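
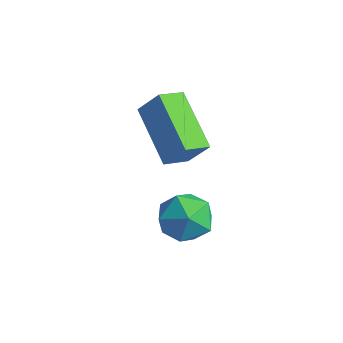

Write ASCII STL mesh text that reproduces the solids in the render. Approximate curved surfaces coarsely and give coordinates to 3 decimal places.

solid 
facet normal -0.793 0.236 0.561
outer loop
vertex -2.285 -2.726 -2.549
vertex -1.765 -2.629 -1.855
vertex -1.93 -1.948 -2.375
endloop
endfacet
facet normal -0.893 0.434 -0.117
outer loop
vertex -2.285 -2.726 -2.549
vertex -1.93 -1.948 -2.375
vertex -1.963 -2.238 -3.197
endloop
endfacet
facet normal -0.837 -0.147 -0.527
outer loop
vertex -2.285 -2.726 -2.549
vertex -1.963 -2.238 -3.197
vertex -1.819 -3.098 -3.186
endloop
endfacet
facet normal -0.702 -0.705 -0.102
outer loop
vertex -2.285 -2.726 -2.549
vertex -1.819 -3.098 -3.186
vertex -1.696 -3.34 -2.356
endloop
endfacet
facet normal -0.675 -0.468 0.571
outer loop
vertex -2.285 -2.726 -2.549
vertex -1.696 -3.34 -2.356
vertex -1.765 -2.629 -1.855
endloop
endfacet
facet normal -0.367 0.882 -0.296
outer loop
vertex -1.963 -2.238 -3.197
vertex -1.93 -1.948 -2.375
vertex -1.244 -1.84 -2.904
endloop
endfacet
facet normal -0.205 0.562 0.801
outer loop
vertex -1.93 -1.948 -2.375
vertex -1.765 -2.629 -1.855
vertex -1.121 -2.082 -2.074
endloop
endfacet
facet normal -0.014 -0.577 0.817
outer loop
vertex -1.765 -2.629 -1.855
vertex -1.696 -3.34 -2.356
vertex -0.977 -2.942 -2.063
endloop
endfacet
facet normal -0.058 -0.961 -0.271
outer loop
vertex -1.696 -3.34 -2.356
vertex -1.819 -3.098 -3.186
vertex -1.01 -3.232 -2.885
endloop
endfacet
facet normal -0.276 -0.059 -0.959
outer loop
vertex -1.819 -3.098 -3.186
vertex -1.963 -2.238 -3.197
vertex -1.175 -2.551 -3.405
endloop
endfacet
facet normal 0.702 0.705 0.102
outer loop
vertex -0.655 -2.454 -2.711
vertex -1.244 -1.84 -2.904
vertex -1.121 -2.082 -2.074
endloop
endfacet
facet normal 0.837 0.147 0.527
outer loop
vertex -0.655 -2.454 -2.711
vertex -1.121 -2.082 -2.074
vertex -0.977 -2.942 -2.063
endloop
endfacet
facet normal 0.893 -0.434 0.117
outer loop
vertex -0.655 -2.454 -2.711
vertex -0.977 -2.942 -2.063
vertex -1.01 -3.232 -2.885
endloop
endfacet
facet normal 0.793 -0.236 -0.561
outer loop
vertex -0.655 -2.454 -2.711
vertex -1.01 -3.232 -2.885
vertex -1.175 -2.551 -3.405
endloop
endfacet
facet normal 0.675 0.468 -0.571
outer loop
vertex -0.655 -2.454 -2.711
vertex -1.175 -2.551 -3.405
vertex -1.244 -1.84 -2.904
endloop
endfacet
facet normal 0.058 0.961 0.271
outer loop
vertex -1.121 -2.082 -2.074
vertex -1.244 -1.84 -2.904
vertex -1.93 -1.948 -2.375
endloop
endfacet
facet normal 0.276 0.059 0.959
outer loop
vertex -0.977 -2.942 -2.063
vertex -1.121 -2.082 -2.074
vertex -1.765 -2.629 -1.855
endloop
endfacet
facet normal 0.367 -0.882 0.296
outer loop
vertex -1.01 -3.232 -2.885
vertex -0.977 -2.942 -2.063
vertex -1.696 -3.34 -2.356
endloop
endfacet
facet normal 0.205 -0.562 -0.801
outer loop
vertex -1.175 -2.551 -3.405
vertex -1.01 -3.232 -2.885
vertex -1.819 -3.098 -3.186
endloop
endfacet
facet normal 0.014 0.577 -0.817
outer loop
vertex -1.244 -1.84 -2.904
vertex -1.175 -2.551 -3.405
vertex -1.963 -2.238 -3.197
endloop
endfacet
facet normal -0.545 -0.242 -0.803
outer loop
vertex -2.159 -2.719 -0.72
vertex -3.751 -2.143 0.186
vertex -2.05 -1.926 -1.033
endloop
endfacet
facet normal 0.829 -0.300 -0.472
outer loop
vertex -1.489 -1.677 -0.206
vertex -2.159 -2.719 -0.72
vertex -2.05 -1.926 -1.033
endloop
endfacet
facet normal -0.545 -0.242 -0.803
outer loop
vertex -2.05 -1.926 -1.033
vertex -3.751 -2.143 0.186
vertex -3.642 -1.35 -0.127
endloop
endfacet
facet normal 0.127 0.923 -0.364
outer loop
vertex -3.642 -1.35 -0.127
vertex -1.489 -1.677 -0.206
vertex -2.05 -1.926 -1.033
endloop
endfacet
facet normal -0.127 -0.923 0.364
outer loop
vertex -2.159 -2.719 -0.72
vertex -3.19 -1.894 1.013
vertex -3.751 -2.143 0.186
endloop
endfacet
facet normal 0.829 -0.300 -0.472
outer loop
vertex -1.598 -2.47 0.107
vertex -2.159 -2.719 -0.72
vertex -1.489 -1.677 -0.206
endloop
endfacet
facet normal -0.127 -0.923 0.364
outer loop
vertex -1.598 -2.47 0.107
vertex -3.19 -1.894 1.013
vertex -2.159 -2.719 -0.72
endloop
endfacet
facet normal -0.829 0.300 0.472
outer loop
vertex -3.751 -2.143 0.186
vertex -3.19 -1.894 1.013
vertex -3.642 -1.35 -0.127
endloop
endfacet
facet normal 0.127 0.923 -0.364
outer loop
vertex -3.081 -1.101 0.7
vertex -1.489 -1.677 -0.206
vertex -3.642 -1.35 -0.127
endloop
endfacet
facet normal -0.829 0.300 0.472
outer loop
vertex -3.642 -1.35 -0.127
vertex -3.19 -1.894 1.013
vertex -3.081 -1.101 0.7
endloop
endfacet
facet normal 0.545 0.242 0.803
outer loop
vertex -3.081 -1.101 0.7
vertex -1.598 -2.47 0.107
vertex -1.489 -1.677 -0.206
endloop
endfacet
facet normal 0.545 0.242 0.803
outer loop
vertex -3.19 -1.894 1.013
vertex -1.598 -2.47 0.107
vertex -3.081 -1.101 0.7
endloop
endfacet

endsolid


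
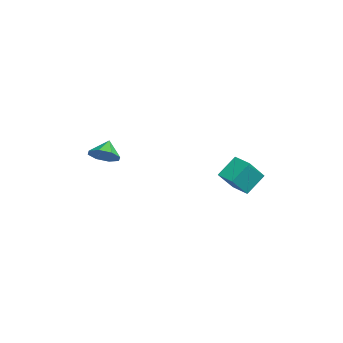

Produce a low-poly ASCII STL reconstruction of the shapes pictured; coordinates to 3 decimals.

solid 
facet normal 0.654 -0.322 -0.684
outer loop
vertex -2.143 -4.078 3.252
vertex -2.748 -3.728 2.509
vertex -1.982 -3.339 3.058
endloop
endfacet
facet normal 0.201 0.207 0.957
outer loop
vertex -2.143 -4.078 3.252
vertex -1.982 -3.339 3.058
vertex -3.592 -3.312 3.391
endloop
endfacet
facet normal 0.654 -0.322 -0.684
outer loop
vertex -1.982 -3.339 3.058
vertex -2.748 -3.728 2.509
vertex -2.269 -2.828 2.543
endloop
endfacet
facet normal 0.148 0.742 0.654
outer loop
vertex -1.982 -3.339 3.058
vertex -2.269 -2.828 2.543
vertex -3.592 -3.312 3.391
endloop
endfacet
facet normal 0.654 -0.322 -0.684
outer loop
vertex -2.269 -2.828 2.543
vertex -2.748 -3.728 2.509
vertex -2.837 -2.844 2.007
endloop
endfacet
facet normal -0.219 0.954 0.203
outer loop
vertex -2.269 -2.828 2.543
vertex -2.837 -2.844 2.007
vertex -3.592 -3.312 3.391
endloop
endfacet
facet normal 0.654 -0.323 -0.684
outer loop
vertex -2.837 -2.844 2.007
vertex -2.748 -3.728 2.509
vertex -3.353 -3.378 1.766
endloop
endfacet
facet normal -0.683 0.719 -0.130
outer loop
vertex -2.837 -2.844 2.007
vertex -3.353 -3.378 1.766
vertex -3.592 -3.312 3.391
endloop
endfacet
facet normal 0.654 -0.323 -0.684
outer loop
vertex -3.353 -3.378 1.766
vertex -2.748 -3.728 2.509
vertex -3.515 -4.116 1.959
endloop
endfacet
facet normal -0.973 0.174 -0.150
outer loop
vertex -3.353 -3.378 1.766
vertex -3.515 -4.116 1.959
vertex -3.592 -3.312 3.391
endloop
endfacet
facet normal 0.654 -0.321 -0.685
outer loop
vertex -3.515 -4.116 1.959
vertex -2.748 -3.728 2.509
vertex -3.227 -4.628 2.474
endloop
endfacet
facet normal -0.919 -0.362 0.154
outer loop
vertex -3.515 -4.116 1.959
vertex -3.227 -4.628 2.474
vertex -3.592 -3.312 3.391
endloop
endfacet
facet normal 0.655 -0.322 -0.684
outer loop
vertex -3.227 -4.628 2.474
vertex -2.748 -3.728 2.509
vertex -2.659 -4.612 3.01
endloop
endfacet
facet normal -0.553 -0.574 0.604
outer loop
vertex -3.227 -4.628 2.474
vertex -2.659 -4.612 3.01
vertex -3.592 -3.312 3.391
endloop
endfacet
facet normal 0.654 -0.322 -0.684
outer loop
vertex -2.659 -4.612 3.01
vertex -2.748 -3.728 2.509
vertex -2.143 -4.078 3.252
endloop
endfacet
facet normal -0.089 -0.338 0.937
outer loop
vertex -2.659 -4.612 3.01
vertex -2.143 -4.078 3.252
vertex -3.592 -3.312 3.391
endloop
endfacet
facet normal -0.824 -0.553 0.122
outer loop
vertex 1.382 3.325 3.749
vertex 0.481 4.352 2.316
vertex 1.938 2.249 2.628
endloop
endfacet
facet normal 0.455 -0.519 0.724
outer loop
vertex 2.919 2.908 2.484
vertex 1.382 3.325 3.749
vertex 1.938 2.249 2.628
endloop
endfacet
facet normal -0.824 -0.553 0.122
outer loop
vertex 1.938 2.249 2.628
vertex 0.481 4.352 2.316
vertex 1.037 3.277 1.196
endloop
endfacet
facet normal 0.338 -0.651 -0.680
outer loop
vertex 1.037 3.277 1.196
vertex 2.919 2.908 2.484
vertex 1.938 2.249 2.628
endloop
endfacet
facet normal -0.338 0.651 0.679
outer loop
vertex 1.382 3.325 3.749
vertex 1.462 5.011 2.172
vertex 0.481 4.352 2.316
endloop
endfacet
facet normal 0.455 -0.519 0.724
outer loop
vertex 2.363 3.983 3.604
vertex 1.382 3.325 3.749
vertex 2.919 2.908 2.484
endloop
endfacet
facet normal -0.337 0.652 0.680
outer loop
vertex 2.363 3.983 3.604
vertex 1.462 5.011 2.172
vertex 1.382 3.325 3.749
endloop
endfacet
facet normal -0.455 0.519 -0.724
outer loop
vertex 0.481 4.352 2.316
vertex 1.462 5.011 2.172
vertex 1.037 3.277 1.196
endloop
endfacet
facet normal 0.337 -0.652 -0.679
outer loop
vertex 2.018 3.935 1.051
vertex 2.919 2.908 2.484
vertex 1.037 3.277 1.196
endloop
endfacet
facet normal -0.455 0.519 -0.724
outer loop
vertex 1.037 3.277 1.196
vertex 1.462 5.011 2.172
vertex 2.018 3.935 1.051
endloop
endfacet
facet normal 0.824 0.553 -0.122
outer loop
vertex 2.018 3.935 1.051
vertex 2.363 3.983 3.604
vertex 2.919 2.908 2.484
endloop
endfacet
facet normal 0.824 0.553 -0.122
outer loop
vertex 1.462 5.011 2.172
vertex 2.363 3.983 3.604
vertex 2.018 3.935 1.051
endloop
endfacet

endsolid


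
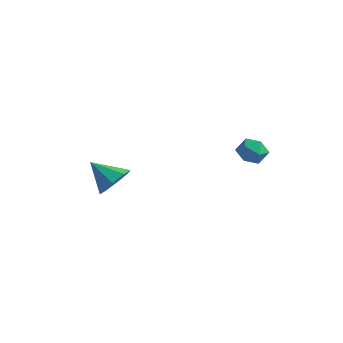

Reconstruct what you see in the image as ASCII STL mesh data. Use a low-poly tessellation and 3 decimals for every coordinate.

solid 
facet normal 0.764 0.202 -0.613
outer loop
vertex -2.094 -2.976 -1.818
vertex -2.666 -2.179 -2.268
vertex -1.98 -2.251 -1.437
endloop
endfacet
facet normal 0.179 -0.480 0.859
outer loop
vertex -2.094 -2.976 -1.818
vertex -1.98 -2.251 -1.437
vertex -4.034 -2.541 -1.172
endloop
endfacet
facet normal 0.764 0.203 -0.613
outer loop
vertex -1.98 -2.251 -1.437
vertex -2.666 -2.179 -2.268
vertex -2.269 -1.484 -1.543
endloop
endfacet
facet normal 0.102 0.174 0.980
outer loop
vertex -1.98 -2.251 -1.437
vertex -2.269 -1.484 -1.543
vertex -4.034 -2.541 -1.172
endloop
endfacet
facet normal 0.764 0.202 -0.612
outer loop
vertex -2.269 -1.484 -1.543
vertex -2.666 -2.179 -2.268
vertex -2.79 -1.124 -2.074
endloop
endfacet
facet normal -0.253 0.668 0.700
outer loop
vertex -2.269 -1.484 -1.543
vertex -2.79 -1.124 -2.074
vertex -4.034 -2.541 -1.172
endloop
endfacet
facet normal 0.764 0.202 -0.613
outer loop
vertex -2.79 -1.124 -2.074
vertex -2.666 -2.179 -2.268
vertex -3.239 -1.381 -2.719
endloop
endfacet
facet normal -0.676 0.713 0.187
outer loop
vertex -2.79 -1.124 -2.074
vertex -3.239 -1.381 -2.719
vertex -4.034 -2.541 -1.172
endloop
endfacet
facet normal 0.764 0.202 -0.613
outer loop
vertex -3.239 -1.381 -2.719
vertex -2.666 -2.179 -2.268
vertex -3.352 -2.106 -3.099
endloop
endfacet
facet normal -0.923 0.282 -0.263
outer loop
vertex -3.239 -1.381 -2.719
vertex -3.352 -2.106 -3.099
vertex -4.034 -2.541 -1.172
endloop
endfacet
facet normal 0.764 0.203 -0.613
outer loop
vertex -3.352 -2.106 -3.099
vertex -2.666 -2.179 -2.268
vertex -3.064 -2.873 -2.994
endloop
endfacet
facet normal -0.846 -0.370 -0.383
outer loop
vertex -3.352 -2.106 -3.099
vertex -3.064 -2.873 -2.994
vertex -4.034 -2.541 -1.172
endloop
endfacet
facet normal 0.764 0.203 -0.613
outer loop
vertex -3.064 -2.873 -2.994
vertex -2.666 -2.179 -2.268
vertex -2.542 -3.234 -2.463
endloop
endfacet
facet normal -0.492 -0.864 -0.104
outer loop
vertex -3.064 -2.873 -2.994
vertex -2.542 -3.234 -2.463
vertex -4.034 -2.541 -1.172
endloop
endfacet
facet normal 0.764 0.203 -0.612
outer loop
vertex -2.542 -3.234 -2.463
vertex -2.666 -2.179 -2.268
vertex -2.094 -2.976 -1.818
endloop
endfacet
facet normal -0.067 -0.909 0.410
outer loop
vertex -2.542 -3.234 -2.463
vertex -2.094 -2.976 -1.818
vertex -4.034 -2.541 -1.172
endloop
endfacet
facet normal -0.956 -0.018 0.294
outer loop
vertex 2.743 1.39 0.67
vertex 2.813 0.538 0.845
vertex 2.992 1.126 1.464
endloop
endfacet
facet normal -0.664 0.621 0.415
outer loop
vertex 2.743 1.39 0.67
vertex 2.992 1.126 1.464
vertex 3.39 1.804 1.086
endloop
endfacet
facet normal -0.429 0.879 -0.208
outer loop
vertex 2.743 1.39 0.67
vertex 3.39 1.804 1.086
vertex 3.457 1.635 0.232
endloop
endfacet
facet normal -0.575 0.398 -0.715
outer loop
vertex 2.743 1.39 0.67
vertex 3.457 1.635 0.232
vertex 3.101 0.852 0.083
endloop
endfacet
facet normal -0.901 -0.157 -0.405
outer loop
vertex 2.743 1.39 0.67
vertex 3.101 0.852 0.083
vertex 2.813 0.538 0.845
endloop
endfacet
facet normal -0.102 0.529 0.842
outer loop
vertex 3.39 1.804 1.086
vertex 2.992 1.126 1.464
vertex 3.859 1.208 1.517
endloop
endfacet
facet normal -0.572 -0.506 0.646
outer loop
vertex 2.992 1.126 1.464
vertex 2.813 0.538 0.845
vertex 3.503 0.425 1.368
endloop
endfacet
facet normal -0.483 -0.730 -0.483
outer loop
vertex 2.813 0.538 0.845
vertex 3.101 0.852 0.083
vertex 3.57 0.256 0.514
endloop
endfacet
facet normal 0.044 0.167 -0.985
outer loop
vertex 3.101 0.852 0.083
vertex 3.457 1.635 0.232
vertex 3.968 0.934 0.136
endloop
endfacet
facet normal 0.280 0.946 -0.165
outer loop
vertex 3.457 1.635 0.232
vertex 3.39 1.804 1.086
vertex 4.147 1.522 0.755
endloop
endfacet
facet normal 0.575 -0.398 0.715
outer loop
vertex 4.217 0.67 0.93
vertex 3.859 1.208 1.517
vertex 3.503 0.425 1.368
endloop
endfacet
facet normal 0.429 -0.879 0.208
outer loop
vertex 4.217 0.67 0.93
vertex 3.503 0.425 1.368
vertex 3.57 0.256 0.514
endloop
endfacet
facet normal 0.664 -0.621 -0.415
outer loop
vertex 4.217 0.67 0.93
vertex 3.57 0.256 0.514
vertex 3.968 0.934 0.136
endloop
endfacet
facet normal 0.956 0.018 -0.294
outer loop
vertex 4.217 0.67 0.93
vertex 3.968 0.934 0.136
vertex 4.147 1.522 0.755
endloop
endfacet
facet normal 0.901 0.157 0.405
outer loop
vertex 4.217 0.67 0.93
vertex 4.147 1.522 0.755
vertex 3.859 1.208 1.517
endloop
endfacet
facet normal -0.044 -0.167 0.985
outer loop
vertex 3.503 0.425 1.368
vertex 3.859 1.208 1.517
vertex 2.992 1.126 1.464
endloop
endfacet
facet normal -0.280 -0.946 0.165
outer loop
vertex 3.57 0.256 0.514
vertex 3.503 0.425 1.368
vertex 2.813 0.538 0.845
endloop
endfacet
facet normal 0.102 -0.529 -0.842
outer loop
vertex 3.968 0.934 0.136
vertex 3.57 0.256 0.514
vertex 3.101 0.852 0.083
endloop
endfacet
facet normal 0.572 0.506 -0.646
outer loop
vertex 4.147 1.522 0.755
vertex 3.968 0.934 0.136
vertex 3.457 1.635 0.232
endloop
endfacet
facet normal 0.483 0.730 0.483
outer loop
vertex 3.859 1.208 1.517
vertex 4.147 1.522 0.755
vertex 3.39 1.804 1.086
endloop
endfacet

endsolid


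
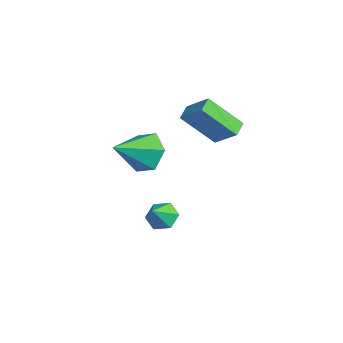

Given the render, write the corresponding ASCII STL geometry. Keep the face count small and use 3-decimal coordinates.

solid 
facet normal -0.695 0.641 0.325
outer loop
vertex 0.122 3.212 3.464
vertex 0.701 4.622 1.919
vertex -0.872 2.604 2.536
endloop
endfacet
facet normal -0.268 -0.649 0.712
outer loop
vertex -0.281 2.058 2.261
vertex 0.122 3.212 3.464
vertex -0.872 2.604 2.536
endloop
endfacet
facet normal -0.696 0.641 0.324
outer loop
vertex -0.872 2.604 2.536
vertex 0.701 4.622 1.919
vertex -0.293 4.013 0.991
endloop
endfacet
facet normal -0.667 -0.409 -0.623
outer loop
vertex -0.293 4.013 0.991
vertex -0.281 2.058 2.261
vertex -0.872 2.604 2.536
endloop
endfacet
facet normal 0.667 0.409 0.623
outer loop
vertex 0.122 3.212 3.464
vertex 1.292 4.076 1.644
vertex 0.701 4.622 1.919
endloop
endfacet
facet normal -0.267 -0.649 0.712
outer loop
vertex 0.713 2.667 3.189
vertex 0.122 3.212 3.464
vertex -0.281 2.058 2.261
endloop
endfacet
facet normal 0.667 0.409 0.623
outer loop
vertex 0.713 2.667 3.189
vertex 1.292 4.076 1.644
vertex 0.122 3.212 3.464
endloop
endfacet
facet normal 0.268 0.649 -0.712
outer loop
vertex 0.701 4.622 1.919
vertex 1.292 4.076 1.644
vertex -0.293 4.013 0.991
endloop
endfacet
facet normal -0.667 -0.409 -0.623
outer loop
vertex 0.298 3.468 0.716
vertex -0.281 2.058 2.261
vertex -0.293 4.013 0.991
endloop
endfacet
facet normal 0.267 0.649 -0.712
outer loop
vertex -0.293 4.013 0.991
vertex 1.292 4.076 1.644
vertex 0.298 3.468 0.716
endloop
endfacet
facet normal 0.696 -0.641 -0.324
outer loop
vertex 0.298 3.468 0.716
vertex 0.713 2.667 3.189
vertex -0.281 2.058 2.261
endloop
endfacet
facet normal 0.695 -0.641 -0.324
outer loop
vertex 1.292 4.076 1.644
vertex 0.713 2.667 3.189
vertex 0.298 3.468 0.716
endloop
endfacet
facet normal -0.454 0.544 -0.706
outer loop
vertex 2.785 0.458 -2.48
vertex 2.097 0.326 -2.139
vertex 2.521 0.947 -1.933
endloop
endfacet
facet normal 0.941 0.208 0.268
outer loop
vertex 2.785 0.458 -2.48
vertex 2.521 0.947 -1.933
vertex 2.623 -0.306 -1.321
endloop
endfacet
facet normal -0.454 0.544 -0.705
outer loop
vertex 2.521 0.947 -1.933
vertex 2.097 0.326 -2.139
vertex 1.832 0.814 -1.592
endloop
endfacet
facet normal 0.330 0.436 0.837
outer loop
vertex 2.521 0.947 -1.933
vertex 1.832 0.814 -1.592
vertex 2.623 -0.306 -1.321
endloop
endfacet
facet normal -0.454 0.544 -0.705
outer loop
vertex 1.832 0.814 -1.592
vertex 2.097 0.326 -2.139
vertex 1.408 0.193 -1.798
endloop
endfacet
facet normal -0.381 -0.046 0.923
outer loop
vertex 1.832 0.814 -1.592
vertex 1.408 0.193 -1.798
vertex 2.623 -0.306 -1.321
endloop
endfacet
facet normal -0.454 0.544 -0.706
outer loop
vertex 1.408 0.193 -1.798
vertex 2.097 0.326 -2.139
vertex 1.672 -0.296 -2.345
endloop
endfacet
facet normal -0.484 -0.755 0.442
outer loop
vertex 1.408 0.193 -1.798
vertex 1.672 -0.296 -2.345
vertex 2.623 -0.306 -1.321
endloop
endfacet
facet normal -0.454 0.544 -0.706
outer loop
vertex 1.672 -0.296 -2.345
vertex 2.097 0.326 -2.139
vertex 2.361 -0.163 -2.686
endloop
endfacet
facet normal 0.127 -0.984 -0.127
outer loop
vertex 1.672 -0.296 -2.345
vertex 2.361 -0.163 -2.686
vertex 2.623 -0.306 -1.321
endloop
endfacet
facet normal -0.454 0.544 -0.706
outer loop
vertex 2.361 -0.163 -2.686
vertex 2.097 0.326 -2.139
vertex 2.785 0.458 -2.48
endloop
endfacet
facet normal 0.838 -0.502 -0.213
outer loop
vertex 2.361 -0.163 -2.686
vertex 2.785 0.458 -2.48
vertex 2.623 -0.306 -1.321
endloop
endfacet
facet normal -0.235 0.843 -0.484
outer loop
vertex 4.362 -0.387 3.504
vertex 3.558 -0.893 3.013
vertex 3.389 -0.403 3.949
endloop
endfacet
facet normal 0.412 0.112 0.904
outer loop
vertex 4.362 -0.387 3.504
vertex 3.389 -0.403 3.949
vertex 4.002 -2.487 3.927
endloop
endfacet
facet normal -0.236 0.843 -0.484
outer loop
vertex 3.389 -0.403 3.949
vertex 3.558 -0.893 3.013
vertex 2.585 -0.91 3.458
endloop
endfacet
facet normal -0.449 -0.142 0.882
outer loop
vertex 3.389 -0.403 3.949
vertex 2.585 -0.91 3.458
vertex 4.002 -2.487 3.927
endloop
endfacet
facet normal -0.236 0.843 -0.484
outer loop
vertex 2.585 -0.91 3.458
vertex 3.558 -0.893 3.013
vertex 2.753 -1.4 2.522
endloop
endfacet
facet normal -0.758 -0.624 0.191
outer loop
vertex 2.585 -0.91 3.458
vertex 2.753 -1.4 2.522
vertex 4.002 -2.487 3.927
endloop
endfacet
facet normal -0.236 0.843 -0.484
outer loop
vertex 2.753 -1.4 2.522
vertex 3.558 -0.893 3.013
vertex 3.726 -1.383 2.077
endloop
endfacet
facet normal -0.204 -0.854 -0.479
outer loop
vertex 2.753 -1.4 2.522
vertex 3.726 -1.383 2.077
vertex 4.002 -2.487 3.927
endloop
endfacet
facet normal -0.235 0.843 -0.484
outer loop
vertex 3.726 -1.383 2.077
vertex 3.558 -0.893 3.013
vertex 4.531 -0.877 2.568
endloop
endfacet
facet normal 0.656 -0.601 -0.456
outer loop
vertex 3.726 -1.383 2.077
vertex 4.531 -0.877 2.568
vertex 4.002 -2.487 3.927
endloop
endfacet
facet normal -0.235 0.843 -0.484
outer loop
vertex 4.531 -0.877 2.568
vertex 3.558 -0.893 3.013
vertex 4.362 -0.387 3.504
endloop
endfacet
facet normal 0.965 -0.118 0.236
outer loop
vertex 4.531 -0.877 2.568
vertex 4.362 -0.387 3.504
vertex 4.002 -2.487 3.927
endloop
endfacet

endsolid


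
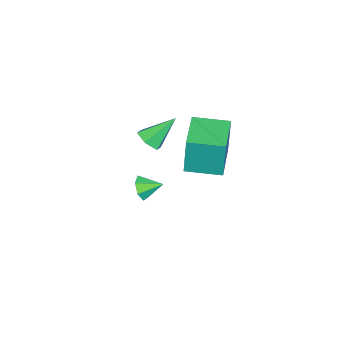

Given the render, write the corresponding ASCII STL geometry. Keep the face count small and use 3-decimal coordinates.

solid 
facet normal -0.953 -0.301 0.017
outer loop
vertex 0.002 -1.105 1.929
vertex -0.493 0.456 1.841
vertex 0.002 -1.214 0.012
endloop
endfacet
facet normal 0.301 -0.952 0.054
outer loop
vertex 1.833 -0.636 -0.021
vertex 0.002 -1.105 1.929
vertex 0.002 -1.214 0.012
endloop
endfacet
facet normal -0.953 -0.301 0.017
outer loop
vertex 0.002 -1.214 0.012
vertex -0.493 0.456 1.841
vertex -0.493 0.347 -0.076
endloop
endfacet
facet normal -0.000 -0.056 -0.998
outer loop
vertex -0.493 0.347 -0.076
vertex 1.833 -0.636 -0.021
vertex 0.002 -1.214 0.012
endloop
endfacet
facet normal 0.000 0.056 0.998
outer loop
vertex 0.002 -1.105 1.929
vertex 1.338 1.034 1.808
vertex -0.493 0.456 1.841
endloop
endfacet
facet normal 0.301 -0.952 0.054
outer loop
vertex 1.833 -0.527 1.896
vertex 0.002 -1.105 1.929
vertex 1.833 -0.636 -0.021
endloop
endfacet
facet normal 0.000 0.056 0.998
outer loop
vertex 1.833 -0.527 1.896
vertex 1.338 1.034 1.808
vertex 0.002 -1.105 1.929
endloop
endfacet
facet normal -0.301 0.952 -0.054
outer loop
vertex -0.493 0.456 1.841
vertex 1.338 1.034 1.808
vertex -0.493 0.347 -0.076
endloop
endfacet
facet normal -0.000 -0.056 -0.998
outer loop
vertex 1.338 0.925 -0.109
vertex 1.833 -0.636 -0.021
vertex -0.493 0.347 -0.076
endloop
endfacet
facet normal -0.301 0.952 -0.054
outer loop
vertex -0.493 0.347 -0.076
vertex 1.338 1.034 1.808
vertex 1.338 0.925 -0.109
endloop
endfacet
facet normal 0.953 0.301 -0.017
outer loop
vertex 1.338 0.925 -0.109
vertex 1.833 -0.527 1.896
vertex 1.833 -0.636 -0.021
endloop
endfacet
facet normal 0.953 0.301 -0.017
outer loop
vertex 1.338 1.034 1.808
vertex 1.833 -0.527 1.896
vertex 1.338 0.925 -0.109
endloop
endfacet
facet normal 0.475 -0.531 -0.702
outer loop
vertex 2.842 -1.899 2.172
vertex 2.26 -2.005 1.858
vertex 2.631 -1.469 1.704
endloop
endfacet
facet normal 0.611 0.701 0.368
outer loop
vertex 2.842 -1.899 2.172
vertex 2.631 -1.469 1.704
vertex 1.5 -1.155 2.982
endloop
endfacet
facet normal 0.475 -0.530 -0.702
outer loop
vertex 2.631 -1.469 1.704
vertex 2.26 -2.005 1.858
vertex 2.048 -1.575 1.39
endloop
endfacet
facet normal -0.032 0.964 -0.265
outer loop
vertex 2.631 -1.469 1.704
vertex 2.048 -1.575 1.39
vertex 1.5 -1.155 2.982
endloop
endfacet
facet normal 0.474 -0.531 -0.703
outer loop
vertex 2.048 -1.575 1.39
vertex 2.26 -2.005 1.858
vertex 1.677 -2.111 1.545
endloop
endfacet
facet normal -0.805 0.443 -0.394
outer loop
vertex 2.048 -1.575 1.39
vertex 1.677 -2.111 1.545
vertex 1.5 -1.155 2.982
endloop
endfacet
facet normal 0.474 -0.532 -0.702
outer loop
vertex 1.677 -2.111 1.545
vertex 2.26 -2.005 1.858
vertex 1.888 -2.541 2.013
endloop
endfacet
facet normal -0.934 -0.339 0.110
outer loop
vertex 1.677 -2.111 1.545
vertex 1.888 -2.541 2.013
vertex 1.5 -1.155 2.982
endloop
endfacet
facet normal 0.474 -0.532 -0.701
outer loop
vertex 1.888 -2.541 2.013
vertex 2.26 -2.005 1.858
vertex 2.471 -2.435 2.327
endloop
endfacet
facet normal -0.291 -0.602 0.744
outer loop
vertex 1.888 -2.541 2.013
vertex 2.471 -2.435 2.327
vertex 1.5 -1.155 2.982
endloop
endfacet
facet normal 0.475 -0.532 -0.701
outer loop
vertex 2.471 -2.435 2.327
vertex 2.26 -2.005 1.858
vertex 2.842 -1.899 2.172
endloop
endfacet
facet normal 0.482 -0.081 0.873
outer loop
vertex 2.471 -2.435 2.327
vertex 2.842 -1.899 2.172
vertex 1.5 -1.155 2.982
endloop
endfacet
facet normal 0.240 -0.887 -0.395
outer loop
vertex 0.69 -3.459 -2.864
vertex 0.353 -3.302 -3.422
vertex 0.998 -3.191 -3.279
endloop
endfacet
facet normal 0.578 0.419 0.700
outer loop
vertex 0.69 -3.459 -2.864
vertex 0.998 -3.191 -3.279
vertex 0.107 -2.398 -3.018
endloop
endfacet
facet normal 0.240 -0.887 -0.395
outer loop
vertex 0.998 -3.191 -3.279
vertex 0.353 -3.302 -3.422
vertex 0.82 -3.007 -3.8
endloop
endfacet
facet normal 0.670 0.742 0.033
outer loop
vertex 0.998 -3.191 -3.279
vertex 0.82 -3.007 -3.8
vertex 0.107 -2.398 -3.018
endloop
endfacet
facet normal 0.240 -0.887 -0.395
outer loop
vertex 0.82 -3.007 -3.8
vertex 0.353 -3.302 -3.422
vertex 0.29 -3.045 -4.037
endloop
endfacet
facet normal 0.166 0.846 -0.507
outer loop
vertex 0.82 -3.007 -3.8
vertex 0.29 -3.045 -4.037
vertex 0.107 -2.398 -3.018
endloop
endfacet
facet normal 0.240 -0.887 -0.395
outer loop
vertex 0.29 -3.045 -4.037
vertex 0.353 -3.302 -3.422
vertex -0.193 -3.277 -3.81
endloop
endfacet
facet normal -0.556 0.653 -0.515
outer loop
vertex 0.29 -3.045 -4.037
vertex -0.193 -3.277 -3.81
vertex 0.107 -2.398 -3.018
endloop
endfacet
facet normal 0.241 -0.886 -0.396
outer loop
vertex -0.193 -3.277 -3.81
vertex 0.353 -3.302 -3.422
vertex -0.264 -3.528 -3.291
endloop
endfacet
facet normal -0.951 0.308 0.019
outer loop
vertex -0.193 -3.277 -3.81
vertex -0.264 -3.528 -3.291
vertex 0.107 -2.398 -3.018
endloop
endfacet
facet normal 0.241 -0.887 -0.395
outer loop
vertex -0.264 -3.528 -3.291
vertex 0.353 -3.302 -3.422
vertex 0.128 -3.609 -2.87
endloop
endfacet
facet normal -0.723 0.071 0.687
outer loop
vertex -0.264 -3.528 -3.291
vertex 0.128 -3.609 -2.87
vertex 0.107 -2.398 -3.018
endloop
endfacet
facet normal 0.241 -0.887 -0.395
outer loop
vertex 0.128 -3.609 -2.87
vertex 0.353 -3.302 -3.422
vertex 0.69 -3.459 -2.864
endloop
endfacet
facet normal -0.043 0.120 0.992
outer loop
vertex 0.128 -3.609 -2.87
vertex 0.69 -3.459 -2.864
vertex 0.107 -2.398 -3.018
endloop
endfacet

endsolid


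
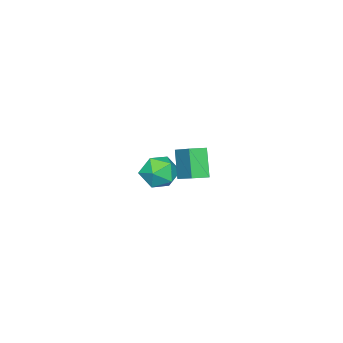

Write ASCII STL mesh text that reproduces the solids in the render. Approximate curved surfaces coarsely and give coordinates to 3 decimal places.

solid 
facet normal -0.991 0.105 0.089
outer loop
vertex -4.845 -1.901 -2.992
vertex -4.733 -1.743 -1.927
vertex -4.704 -0.899 -2.605
endloop
endfacet
facet normal -0.768 0.322 -0.554
outer loop
vertex -4.845 -1.901 -2.992
vertex -4.704 -0.899 -2.605
vertex -4.186 -1.21 -3.504
endloop
endfacet
facet normal -0.437 -0.227 -0.870
outer loop
vertex -4.845 -1.901 -2.992
vertex -4.186 -1.21 -3.504
vertex -3.894 -2.246 -3.38
endloop
endfacet
facet normal -0.457 -0.783 -0.423
outer loop
vertex -4.845 -1.901 -2.992
vertex -3.894 -2.246 -3.38
vertex -4.233 -2.575 -2.406
endloop
endfacet
facet normal -0.799 -0.578 0.170
outer loop
vertex -4.845 -1.901 -2.992
vertex -4.233 -2.575 -2.406
vertex -4.733 -1.743 -1.927
endloop
endfacet
facet normal -0.288 0.842 -0.457
outer loop
vertex -4.186 -1.21 -3.504
vertex -4.704 -0.899 -2.605
vertex -3.667 -0.625 -2.754
endloop
endfacet
facet normal -0.649 0.490 0.582
outer loop
vertex -4.704 -0.899 -2.605
vertex -4.733 -1.743 -1.927
vertex -4.006 -0.954 -1.78
endloop
endfacet
facet normal -0.338 -0.614 0.713
outer loop
vertex -4.733 -1.743 -1.927
vertex -4.233 -2.575 -2.406
vertex -3.714 -1.99 -1.656
endloop
endfacet
facet normal 0.215 -0.946 -0.245
outer loop
vertex -4.233 -2.575 -2.406
vertex -3.894 -2.246 -3.38
vertex -3.196 -2.301 -2.555
endloop
endfacet
facet normal 0.246 -0.046 -0.968
outer loop
vertex -3.894 -2.246 -3.38
vertex -4.186 -1.21 -3.504
vertex -3.167 -1.457 -3.233
endloop
endfacet
facet normal 0.457 0.783 0.423
outer loop
vertex -3.055 -1.299 -2.168
vertex -3.667 -0.625 -2.754
vertex -4.006 -0.954 -1.78
endloop
endfacet
facet normal 0.437 0.227 0.870
outer loop
vertex -3.055 -1.299 -2.168
vertex -4.006 -0.954 -1.78
vertex -3.714 -1.99 -1.656
endloop
endfacet
facet normal 0.768 -0.322 0.554
outer loop
vertex -3.055 -1.299 -2.168
vertex -3.714 -1.99 -1.656
vertex -3.196 -2.301 -2.555
endloop
endfacet
facet normal 0.991 -0.105 -0.089
outer loop
vertex -3.055 -1.299 -2.168
vertex -3.196 -2.301 -2.555
vertex -3.167 -1.457 -3.233
endloop
endfacet
facet normal 0.799 0.578 -0.170
outer loop
vertex -3.055 -1.299 -2.168
vertex -3.167 -1.457 -3.233
vertex -3.667 -0.625 -2.754
endloop
endfacet
facet normal -0.215 0.946 0.245
outer loop
vertex -4.006 -0.954 -1.78
vertex -3.667 -0.625 -2.754
vertex -4.704 -0.899 -2.605
endloop
endfacet
facet normal -0.246 0.046 0.968
outer loop
vertex -3.714 -1.99 -1.656
vertex -4.006 -0.954 -1.78
vertex -4.733 -1.743 -1.927
endloop
endfacet
facet normal 0.288 -0.842 0.457
outer loop
vertex -3.196 -2.301 -2.555
vertex -3.714 -1.99 -1.656
vertex -4.233 -2.575 -2.406
endloop
endfacet
facet normal 0.649 -0.490 -0.582
outer loop
vertex -3.167 -1.457 -3.233
vertex -3.196 -2.301 -2.555
vertex -3.894 -2.246 -3.38
endloop
endfacet
facet normal 0.338 0.614 -0.713
outer loop
vertex -3.667 -0.625 -2.754
vertex -3.167 -1.457 -3.233
vertex -4.186 -1.21 -3.504
endloop
endfacet
facet normal -0.841 0.525 -0.126
outer loop
vertex -0.306 3.156 2.363
vertex 0.385 4.468 3.216
vertex 0.265 3.743 1.0
endloop
endfacet
facet normal -0.404 -0.767 -0.499
outer loop
vertex 0.955 3.312 1.104
vertex -0.306 3.156 2.363
vertex 0.265 3.743 1.0
endloop
endfacet
facet normal -0.841 0.526 -0.126
outer loop
vertex 0.265 3.743 1.0
vertex 0.385 4.468 3.216
vertex 0.956 5.054 1.853
endloop
endfacet
facet normal 0.359 0.368 -0.857
outer loop
vertex 0.956 5.054 1.853
vertex 0.955 3.312 1.104
vertex 0.265 3.743 1.0
endloop
endfacet
facet normal -0.359 -0.368 0.857
outer loop
vertex -0.306 3.156 2.363
vertex 1.075 4.037 3.32
vertex 0.385 4.468 3.216
endloop
endfacet
facet normal -0.403 -0.767 -0.499
outer loop
vertex 0.384 2.726 2.467
vertex -0.306 3.156 2.363
vertex 0.955 3.312 1.104
endloop
endfacet
facet normal -0.359 -0.369 0.857
outer loop
vertex 0.384 2.726 2.467
vertex 1.075 4.037 3.32
vertex -0.306 3.156 2.363
endloop
endfacet
facet normal 0.404 0.767 0.499
outer loop
vertex 0.385 4.468 3.216
vertex 1.075 4.037 3.32
vertex 0.956 5.054 1.853
endloop
endfacet
facet normal 0.359 0.369 -0.858
outer loop
vertex 1.646 4.624 1.957
vertex 0.955 3.312 1.104
vertex 0.956 5.054 1.853
endloop
endfacet
facet normal 0.403 0.767 0.499
outer loop
vertex 0.956 5.054 1.853
vertex 1.075 4.037 3.32
vertex 1.646 4.624 1.957
endloop
endfacet
facet normal 0.841 -0.525 0.127
outer loop
vertex 1.646 4.624 1.957
vertex 0.384 2.726 2.467
vertex 0.955 3.312 1.104
endloop
endfacet
facet normal 0.841 -0.526 0.126
outer loop
vertex 1.075 4.037 3.32
vertex 0.384 2.726 2.467
vertex 1.646 4.624 1.957
endloop
endfacet

endsolid


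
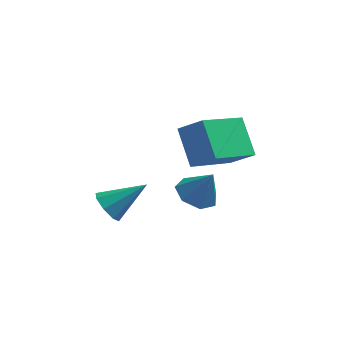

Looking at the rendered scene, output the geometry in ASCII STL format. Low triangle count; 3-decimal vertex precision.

solid 
facet normal -0.748 0.259 -0.611
outer loop
vertex 2.755 -1.199 -0.725
vertex 2.22 -0.152 0.374
vertex 3.967 0.307 -1.571
endloop
endfacet
facet normal 0.333 -0.651 -0.682
outer loop
vertex 4.82 0.012 -0.874
vertex 2.755 -1.199 -0.725
vertex 3.967 0.307 -1.571
endloop
endfacet
facet normal -0.748 0.259 -0.611
outer loop
vertex 3.967 0.307 -1.571
vertex 2.22 -0.152 0.374
vertex 3.432 1.354 -0.471
endloop
endfacet
facet normal 0.574 0.714 -0.400
outer loop
vertex 3.432 1.354 -0.471
vertex 4.82 0.012 -0.874
vertex 3.967 0.307 -1.571
endloop
endfacet
facet normal -0.574 -0.714 0.401
outer loop
vertex 2.755 -1.199 -0.725
vertex 3.073 -0.447 1.071
vertex 2.22 -0.152 0.374
endloop
endfacet
facet normal 0.332 -0.651 -0.683
outer loop
vertex 3.608 -1.494 -0.029
vertex 2.755 -1.199 -0.725
vertex 4.82 0.012 -0.874
endloop
endfacet
facet normal -0.574 -0.714 0.401
outer loop
vertex 3.608 -1.494 -0.029
vertex 3.073 -0.447 1.071
vertex 2.755 -1.199 -0.725
endloop
endfacet
facet normal -0.333 0.651 0.683
outer loop
vertex 2.22 -0.152 0.374
vertex 3.073 -0.447 1.071
vertex 3.432 1.354 -0.471
endloop
endfacet
facet normal 0.574 0.714 -0.401
outer loop
vertex 4.285 1.059 0.225
vertex 4.82 0.012 -0.874
vertex 3.432 1.354 -0.471
endloop
endfacet
facet normal -0.332 0.651 0.683
outer loop
vertex 3.432 1.354 -0.471
vertex 3.073 -0.447 1.071
vertex 4.285 1.059 0.225
endloop
endfacet
facet normal 0.748 -0.259 0.611
outer loop
vertex 4.285 1.059 0.225
vertex 3.608 -1.494 -0.029
vertex 4.82 0.012 -0.874
endloop
endfacet
facet normal 0.748 -0.259 0.611
outer loop
vertex 3.073 -0.447 1.071
vertex 3.608 -1.494 -0.029
vertex 4.285 1.059 0.225
endloop
endfacet
facet normal -0.450 0.101 -0.887
outer loop
vertex 3.754 -3.039 -0.538
vertex 3.161 -3.44 -0.283
vertex 3.272 -2.689 -0.254
endloop
endfacet
facet normal 0.669 0.681 0.297
outer loop
vertex 3.754 -3.039 -0.538
vertex 3.272 -2.689 -0.254
vertex 3.699 -3.56 0.783
endloop
endfacet
facet normal -0.449 0.101 -0.888
outer loop
vertex 3.272 -2.689 -0.254
vertex 3.161 -3.44 -0.283
vertex 2.707 -2.904 0.007
endloop
endfacet
facet normal 0.005 0.767 0.642
outer loop
vertex 3.272 -2.689 -0.254
vertex 2.707 -2.904 0.007
vertex 3.699 -3.56 0.783
endloop
endfacet
facet normal -0.449 0.100 -0.888
outer loop
vertex 2.707 -2.904 0.007
vertex 3.161 -3.44 -0.283
vertex 2.483 -3.523 0.051
endloop
endfacet
facet normal -0.495 0.239 0.835
outer loop
vertex 2.707 -2.904 0.007
vertex 2.483 -3.523 0.051
vertex 3.699 -3.56 0.783
endloop
endfacet
facet normal -0.450 0.101 -0.888
outer loop
vertex 2.483 -3.523 0.051
vertex 3.161 -3.44 -0.283
vertex 2.769 -4.079 -0.157
endloop
endfacet
facet normal -0.456 -0.508 0.731
outer loop
vertex 2.483 -3.523 0.051
vertex 2.769 -4.079 -0.157
vertex 3.699 -3.56 0.783
endloop
endfacet
facet normal -0.449 0.100 -0.888
outer loop
vertex 2.769 -4.079 -0.157
vertex 3.161 -3.44 -0.283
vertex 3.35 -4.154 -0.459
endloop
endfacet
facet normal 0.095 -0.908 0.408
outer loop
vertex 2.769 -4.079 -0.157
vertex 3.35 -4.154 -0.459
vertex 3.699 -3.56 0.783
endloop
endfacet
facet normal -0.449 0.100 -0.888
outer loop
vertex 3.35 -4.154 -0.459
vertex 3.161 -3.44 -0.283
vertex 3.789 -3.691 -0.629
endloop
endfacet
facet normal 0.741 -0.663 0.109
outer loop
vertex 3.35 -4.154 -0.459
vertex 3.789 -3.691 -0.629
vertex 3.699 -3.56 0.783
endloop
endfacet
facet normal -0.449 0.100 -0.888
outer loop
vertex 3.789 -3.691 -0.629
vertex 3.161 -3.44 -0.283
vertex 3.754 -3.039 -0.538
endloop
endfacet
facet normal 0.997 0.045 0.059
outer loop
vertex 3.789 -3.691 -0.629
vertex 3.754 -3.039 -0.538
vertex 3.699 -3.56 0.783
endloop
endfacet
facet normal -0.784 -0.294 -0.547
outer loop
vertex 0.516 -2.585 -2.303
vertex 0.197 -2.774 -1.745
vertex 0.234 -2.207 -2.102
endloop
endfacet
facet normal 0.553 0.673 -0.491
outer loop
vertex 0.516 -2.585 -2.303
vertex 0.234 -2.207 -2.102
vertex 1.443 -2.306 -0.875
endloop
endfacet
facet normal -0.784 -0.294 -0.547
outer loop
vertex 0.234 -2.207 -2.102
vertex 0.197 -2.774 -1.745
vertex -0.07 -2.162 -1.691
endloop
endfacet
facet normal 0.110 0.994 -0.028
outer loop
vertex 0.234 -2.207 -2.102
vertex -0.07 -2.162 -1.691
vertex 1.443 -2.306 -0.875
endloop
endfacet
facet normal -0.783 -0.293 -0.549
outer loop
vertex -0.07 -2.162 -1.691
vertex 0.197 -2.774 -1.745
vertex -0.218 -2.475 -1.313
endloop
endfacet
facet normal -0.230 0.792 0.566
outer loop
vertex -0.07 -2.162 -1.691
vertex -0.218 -2.475 -1.313
vertex 1.443 -2.306 -0.875
endloop
endfacet
facet normal -0.783 -0.294 -0.548
outer loop
vertex -0.218 -2.475 -1.313
vertex 0.197 -2.774 -1.745
vertex -0.122 -2.963 -1.188
endloop
endfacet
facet normal -0.268 0.189 0.945
outer loop
vertex -0.218 -2.475 -1.313
vertex -0.122 -2.963 -1.188
vertex 1.443 -2.306 -0.875
endloop
endfacet
facet normal -0.783 -0.295 -0.548
outer loop
vertex -0.122 -2.963 -1.188
vertex 0.197 -2.774 -1.745
vertex 0.161 -3.34 -1.389
endloop
endfacet
facet normal 0.016 -0.461 0.887
outer loop
vertex -0.122 -2.963 -1.188
vertex 0.161 -3.34 -1.389
vertex 1.443 -2.306 -0.875
endloop
endfacet
facet normal -0.784 -0.294 -0.547
outer loop
vertex 0.161 -3.34 -1.389
vertex 0.197 -2.774 -1.745
vertex 0.465 -3.386 -1.8
endloop
endfacet
facet normal 0.458 -0.780 0.426
outer loop
vertex 0.161 -3.34 -1.389
vertex 0.465 -3.386 -1.8
vertex 1.443 -2.306 -0.875
endloop
endfacet
facet normal -0.783 -0.294 -0.548
outer loop
vertex 0.465 -3.386 -1.8
vertex 0.197 -2.774 -1.745
vertex 0.612 -3.073 -2.178
endloop
endfacet
facet normal 0.798 -0.578 -0.169
outer loop
vertex 0.465 -3.386 -1.8
vertex 0.612 -3.073 -2.178
vertex 1.443 -2.306 -0.875
endloop
endfacet
facet normal -0.783 -0.294 -0.548
outer loop
vertex 0.612 -3.073 -2.178
vertex 0.197 -2.774 -1.745
vertex 0.516 -2.585 -2.303
endloop
endfacet
facet normal 0.836 0.024 -0.548
outer loop
vertex 0.612 -3.073 -2.178
vertex 0.516 -2.585 -2.303
vertex 1.443 -2.306 -0.875
endloop
endfacet

endsolid


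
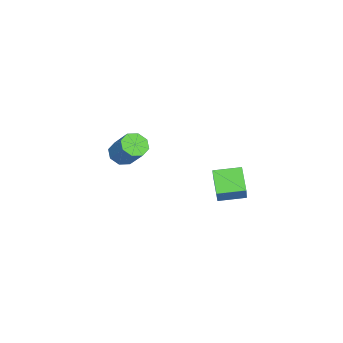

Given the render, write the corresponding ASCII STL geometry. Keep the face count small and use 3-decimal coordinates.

solid 
facet normal -0.405 -0.532 -0.744
outer loop
vertex -2.443 -3.501 -1.934
vertex -2.805 -4.092 -1.314
vertex -3.093 -3.307 -1.719
endloop
endfacet
facet normal 0.042 0.802 -0.596
outer loop
vertex -2.443 -3.501 -1.934
vertex -3.093 -3.307 -1.719
vertex -1.633 -2.437 -0.447
endloop
endfacet
facet normal 0.043 0.801 -0.597
outer loop
vertex -1.633 -2.437 -0.447
vertex -3.093 -3.307 -1.719
vertex -2.283 -2.242 -0.232
endloop
endfacet
facet normal 0.405 0.532 0.743
outer loop
vertex -1.633 -2.437 -0.447
vertex -2.283 -2.242 -0.232
vertex -1.995 -3.028 0.174
endloop
endfacet
facet normal -0.405 -0.532 -0.743
outer loop
vertex -3.093 -3.307 -1.719
vertex -2.805 -4.092 -1.314
vertex -3.574 -3.572 -1.267
endloop
endfacet
facet normal -0.615 0.760 -0.209
outer loop
vertex -3.093 -3.307 -1.719
vertex -3.574 -3.572 -1.267
vertex -2.283 -2.242 -0.232
endloop
endfacet
facet normal -0.615 0.760 -0.210
outer loop
vertex -2.283 -2.242 -0.232
vertex -3.574 -3.572 -1.267
vertex -2.765 -2.507 0.22
endloop
endfacet
facet normal 0.405 0.532 0.744
outer loop
vertex -2.283 -2.242 -0.232
vertex -2.765 -2.507 0.22
vertex -1.995 -3.028 0.174
endloop
endfacet
facet normal -0.405 -0.532 -0.743
outer loop
vertex -3.574 -3.572 -1.267
vertex -2.805 -4.092 -1.314
vertex -3.605 -4.142 -0.842
endloop
endfacet
facet normal -0.913 0.274 0.301
outer loop
vertex -3.574 -3.572 -1.267
vertex -3.605 -4.142 -0.842
vertex -2.765 -2.507 0.22
endloop
endfacet
facet normal -0.913 0.273 0.302
outer loop
vertex -2.765 -2.507 0.22
vertex -3.605 -4.142 -0.842
vertex -2.795 -3.078 0.645
endloop
endfacet
facet normal 0.405 0.532 0.744
outer loop
vertex -2.765 -2.507 0.22
vertex -2.795 -3.078 0.645
vertex -1.995 -3.028 0.174
endloop
endfacet
facet normal -0.405 -0.533 -0.743
outer loop
vertex -3.605 -4.142 -0.842
vertex -2.805 -4.092 -1.314
vertex -3.167 -4.683 -0.693
endloop
endfacet
facet normal -0.676 -0.373 0.635
outer loop
vertex -3.605 -4.142 -0.842
vertex -3.167 -4.683 -0.693
vertex -2.795 -3.078 0.645
endloop
endfacet
facet normal -0.676 -0.373 0.635
outer loop
vertex -2.795 -3.078 0.645
vertex -3.167 -4.683 -0.693
vertex -2.357 -3.619 0.794
endloop
endfacet
facet normal 0.405 0.532 0.744
outer loop
vertex -2.795 -3.078 0.645
vertex -2.357 -3.619 0.794
vertex -1.995 -3.028 0.174
endloop
endfacet
facet normal -0.405 -0.532 -0.743
outer loop
vertex -3.167 -4.683 -0.693
vertex -2.805 -4.092 -1.314
vertex -2.517 -4.878 -0.908
endloop
endfacet
facet normal -0.043 -0.801 0.597
outer loop
vertex -3.167 -4.683 -0.693
vertex -2.517 -4.878 -0.908
vertex -2.357 -3.619 0.794
endloop
endfacet
facet normal -0.042 -0.801 0.597
outer loop
vertex -2.357 -3.619 0.794
vertex -2.517 -4.878 -0.908
vertex -1.707 -3.813 0.579
endloop
endfacet
facet normal 0.405 0.532 0.744
outer loop
vertex -2.357 -3.619 0.794
vertex -1.707 -3.813 0.579
vertex -1.995 -3.028 0.174
endloop
endfacet
facet normal -0.405 -0.532 -0.744
outer loop
vertex -2.517 -4.878 -0.908
vertex -2.805 -4.092 -1.314
vertex -2.035 -4.613 -1.36
endloop
endfacet
facet normal 0.615 -0.760 0.210
outer loop
vertex -2.517 -4.878 -0.908
vertex -2.035 -4.613 -1.36
vertex -1.707 -3.813 0.579
endloop
endfacet
facet normal 0.615 -0.760 0.209
outer loop
vertex -1.707 -3.813 0.579
vertex -2.035 -4.613 -1.36
vertex -1.226 -3.548 0.127
endloop
endfacet
facet normal 0.405 0.532 0.743
outer loop
vertex -1.707 -3.813 0.579
vertex -1.226 -3.548 0.127
vertex -1.995 -3.028 0.174
endloop
endfacet
facet normal -0.405 -0.532 -0.744
outer loop
vertex -2.035 -4.613 -1.36
vertex -2.805 -4.092 -1.314
vertex -2.005 -4.042 -1.785
endloop
endfacet
facet normal 0.914 -0.273 -0.302
outer loop
vertex -2.035 -4.613 -1.36
vertex -2.005 -4.042 -1.785
vertex -1.226 -3.548 0.127
endloop
endfacet
facet normal 0.913 -0.274 -0.301
outer loop
vertex -1.226 -3.548 0.127
vertex -2.005 -4.042 -1.785
vertex -1.195 -2.978 -0.298
endloop
endfacet
facet normal 0.405 0.532 0.743
outer loop
vertex -1.226 -3.548 0.127
vertex -1.195 -2.978 -0.298
vertex -1.995 -3.028 0.174
endloop
endfacet
facet normal -0.405 -0.532 -0.744
outer loop
vertex -2.005 -4.042 -1.785
vertex -2.805 -4.092 -1.314
vertex -2.443 -3.501 -1.934
endloop
endfacet
facet normal 0.676 0.373 -0.635
outer loop
vertex -2.005 -4.042 -1.785
vertex -2.443 -3.501 -1.934
vertex -1.195 -2.978 -0.298
endloop
endfacet
facet normal 0.676 0.373 -0.635
outer loop
vertex -1.195 -2.978 -0.298
vertex -2.443 -3.501 -1.934
vertex -1.633 -2.437 -0.447
endloop
endfacet
facet normal 0.405 0.533 0.743
outer loop
vertex -1.195 -2.978 -0.298
vertex -1.633 -2.437 -0.447
vertex -1.995 -3.028 0.174
endloop
endfacet
facet normal -0.630 -0.130 -0.766
outer loop
vertex 0.615 2.476 -0.016
vertex 0.048 4.045 0.184
vertex 1.797 3.04 -1.084
endloop
endfacet
facet normal 0.338 -0.934 -0.119
outer loop
vertex 3.032 3.295 0.416
vertex 0.615 2.476 -0.016
vertex 1.797 3.04 -1.084
endloop
endfacet
facet normal -0.630 -0.131 -0.765
outer loop
vertex 1.797 3.04 -1.084
vertex 0.048 4.045 0.184
vertex 1.23 4.608 -0.885
endloop
endfacet
facet normal 0.699 0.333 -0.632
outer loop
vertex 1.23 4.608 -0.885
vertex 3.032 3.295 0.416
vertex 1.797 3.04 -1.084
endloop
endfacet
facet normal -0.699 -0.333 0.632
outer loop
vertex 0.615 2.476 -0.016
vertex 1.283 4.3 1.684
vertex 0.048 4.045 0.184
endloop
endfacet
facet normal 0.338 -0.934 -0.119
outer loop
vertex 1.85 2.732 1.485
vertex 0.615 2.476 -0.016
vertex 3.032 3.295 0.416
endloop
endfacet
facet normal -0.699 -0.333 0.632
outer loop
vertex 1.85 2.732 1.485
vertex 1.283 4.3 1.684
vertex 0.615 2.476 -0.016
endloop
endfacet
facet normal -0.337 0.934 0.119
outer loop
vertex 0.048 4.045 0.184
vertex 1.283 4.3 1.684
vertex 1.23 4.608 -0.885
endloop
endfacet
facet normal 0.699 0.333 -0.632
outer loop
vertex 2.465 4.864 0.616
vertex 3.032 3.295 0.416
vertex 1.23 4.608 -0.885
endloop
endfacet
facet normal -0.338 0.934 0.119
outer loop
vertex 1.23 4.608 -0.885
vertex 1.283 4.3 1.684
vertex 2.465 4.864 0.616
endloop
endfacet
facet normal 0.630 0.130 0.765
outer loop
vertex 2.465 4.864 0.616
vertex 1.85 2.732 1.485
vertex 3.032 3.295 0.416
endloop
endfacet
facet normal 0.630 0.131 0.766
outer loop
vertex 1.283 4.3 1.684
vertex 1.85 2.732 1.485
vertex 2.465 4.864 0.616
endloop
endfacet

endsolid


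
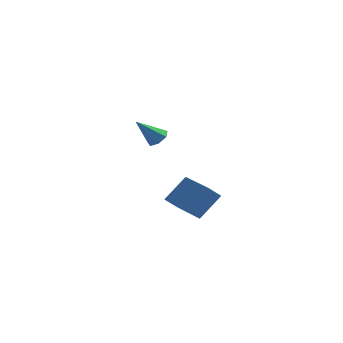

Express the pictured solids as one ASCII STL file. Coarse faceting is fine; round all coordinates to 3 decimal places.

solid 
facet normal -0.396 -0.545 -0.739
outer loop
vertex 2.696 -4.608 -2.612
vertex 1.267 -3.672 -2.537
vertex 3.028 -4.055 -3.197
endloop
endfacet
facet normal 0.836 -0.547 -0.043
outer loop
vertex 3.613 -3.248 -2.103
vertex 2.696 -4.608 -2.612
vertex 3.028 -4.055 -3.197
endloop
endfacet
facet normal -0.396 -0.545 -0.739
outer loop
vertex 3.028 -4.055 -3.197
vertex 1.267 -3.672 -2.537
vertex 1.598 -3.119 -3.122
endloop
endfacet
facet normal 0.381 0.635 -0.672
outer loop
vertex 1.598 -3.119 -3.122
vertex 3.613 -3.248 -2.103
vertex 3.028 -4.055 -3.197
endloop
endfacet
facet normal -0.381 -0.635 0.672
outer loop
vertex 2.696 -4.608 -2.612
vertex 1.852 -2.865 -1.443
vertex 1.267 -3.672 -2.537
endloop
endfacet
facet normal 0.836 -0.547 -0.044
outer loop
vertex 3.282 -3.801 -1.518
vertex 2.696 -4.608 -2.612
vertex 3.613 -3.248 -2.103
endloop
endfacet
facet normal -0.380 -0.635 0.672
outer loop
vertex 3.282 -3.801 -1.518
vertex 1.852 -2.865 -1.443
vertex 2.696 -4.608 -2.612
endloop
endfacet
facet normal -0.836 0.547 0.044
outer loop
vertex 1.267 -3.672 -2.537
vertex 1.852 -2.865 -1.443
vertex 1.598 -3.119 -3.122
endloop
endfacet
facet normal 0.381 0.635 -0.672
outer loop
vertex 2.184 -2.312 -2.028
vertex 3.613 -3.248 -2.103
vertex 1.598 -3.119 -3.122
endloop
endfacet
facet normal -0.836 0.548 0.044
outer loop
vertex 1.598 -3.119 -3.122
vertex 1.852 -2.865 -1.443
vertex 2.184 -2.312 -2.028
endloop
endfacet
facet normal 0.396 0.545 0.739
outer loop
vertex 2.184 -2.312 -2.028
vertex 3.282 -3.801 -1.518
vertex 3.613 -3.248 -2.103
endloop
endfacet
facet normal 0.395 0.545 0.739
outer loop
vertex 1.852 -2.865 -1.443
vertex 3.282 -3.801 -1.518
vertex 2.184 -2.312 -2.028
endloop
endfacet
facet normal 0.476 0.488 -0.732
outer loop
vertex -1.395 2.247 -0.816
vertex -1.76 2.008 -1.213
vertex -1.821 2.514 -0.915
endloop
endfacet
facet normal 0.113 0.499 0.859
outer loop
vertex -1.395 2.247 -0.816
vertex -1.821 2.514 -0.915
vertex -2.48 1.272 -0.107
endloop
endfacet
facet normal 0.476 0.488 -0.732
outer loop
vertex -1.821 2.514 -0.915
vertex -1.76 2.008 -1.213
vertex -2.201 2.399 -1.239
endloop
endfacet
facet normal -0.604 0.634 0.483
outer loop
vertex -1.821 2.514 -0.915
vertex -2.201 2.399 -1.239
vertex -2.48 1.272 -0.107
endloop
endfacet
facet normal 0.476 0.488 -0.732
outer loop
vertex -2.201 2.399 -1.239
vertex -1.76 2.008 -1.213
vertex -2.249 1.99 -1.543
endloop
endfacet
facet normal -0.983 0.170 -0.073
outer loop
vertex -2.201 2.399 -1.239
vertex -2.249 1.99 -1.543
vertex -2.48 1.272 -0.107
endloop
endfacet
facet normal 0.476 0.487 -0.732
outer loop
vertex -2.249 1.99 -1.543
vertex -1.76 2.008 -1.213
vertex -1.929 1.594 -1.598
endloop
endfacet
facet normal -0.741 -0.545 -0.392
outer loop
vertex -2.249 1.99 -1.543
vertex -1.929 1.594 -1.598
vertex -2.48 1.272 -0.107
endloop
endfacet
facet normal 0.476 0.487 -0.732
outer loop
vertex -1.929 1.594 -1.598
vertex -1.76 2.008 -1.213
vertex -1.482 1.51 -1.363
endloop
endfacet
facet normal -0.060 -0.971 -0.232
outer loop
vertex -1.929 1.594 -1.598
vertex -1.482 1.51 -1.363
vertex -2.48 1.272 -0.107
endloop
endfacet
facet normal 0.477 0.487 -0.732
outer loop
vertex -1.482 1.51 -1.363
vertex -1.76 2.008 -1.213
vertex -1.244 1.8 -1.015
endloop
endfacet
facet normal 0.545 -0.789 0.284
outer loop
vertex -1.482 1.51 -1.363
vertex -1.244 1.8 -1.015
vertex -2.48 1.272 -0.107
endloop
endfacet
facet normal 0.477 0.487 -0.732
outer loop
vertex -1.244 1.8 -1.015
vertex -1.76 2.008 -1.213
vertex -1.395 2.247 -0.816
endloop
endfacet
facet normal 0.623 -0.133 0.771
outer loop
vertex -1.244 1.8 -1.015
vertex -1.395 2.247 -0.816
vertex -2.48 1.272 -0.107
endloop
endfacet

endsolid


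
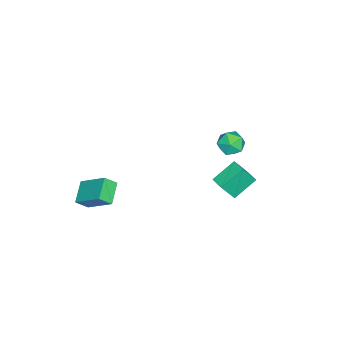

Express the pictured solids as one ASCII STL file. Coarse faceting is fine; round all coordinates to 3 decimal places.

solid 
facet normal -0.402 0.620 -0.674
outer loop
vertex 2.412 -4.197 0.124
vertex 2.762 -2.573 1.408
vertex 3.745 -4.0 -0.489
endloop
endfacet
facet normal -0.167 -0.774 -0.611
outer loop
vertex 4.138 -4.607 0.172
vertex 2.412 -4.197 0.124
vertex 3.745 -4.0 -0.489
endloop
endfacet
facet normal -0.401 0.620 -0.674
outer loop
vertex 3.745 -4.0 -0.489
vertex 2.762 -2.573 1.408
vertex 4.095 -2.376 0.796
endloop
endfacet
facet normal 0.901 0.133 -0.413
outer loop
vertex 4.095 -2.376 0.796
vertex 4.138 -4.607 0.172
vertex 3.745 -4.0 -0.489
endloop
endfacet
facet normal -0.901 -0.133 0.414
outer loop
vertex 2.412 -4.197 0.124
vertex 3.155 -3.18 2.069
vertex 2.762 -2.573 1.408
endloop
endfacet
facet normal -0.167 -0.773 -0.612
outer loop
vertex 2.805 -4.804 0.784
vertex 2.412 -4.197 0.124
vertex 4.138 -4.607 0.172
endloop
endfacet
facet normal -0.901 -0.133 0.414
outer loop
vertex 2.805 -4.804 0.784
vertex 3.155 -3.18 2.069
vertex 2.412 -4.197 0.124
endloop
endfacet
facet normal 0.166 0.774 0.611
outer loop
vertex 2.762 -2.573 1.408
vertex 3.155 -3.18 2.069
vertex 4.095 -2.376 0.796
endloop
endfacet
facet normal 0.901 0.133 -0.414
outer loop
vertex 4.488 -2.983 1.456
vertex 4.138 -4.607 0.172
vertex 4.095 -2.376 0.796
endloop
endfacet
facet normal 0.167 0.773 0.612
outer loop
vertex 4.095 -2.376 0.796
vertex 3.155 -3.18 2.069
vertex 4.488 -2.983 1.456
endloop
endfacet
facet normal 0.401 -0.620 0.674
outer loop
vertex 4.488 -2.983 1.456
vertex 2.805 -4.804 0.784
vertex 4.138 -4.607 0.172
endloop
endfacet
facet normal 0.402 -0.620 0.674
outer loop
vertex 3.155 -3.18 2.069
vertex 2.805 -4.804 0.784
vertex 4.488 -2.983 1.456
endloop
endfacet
facet normal -0.343 0.408 -0.846
outer loop
vertex -0.513 4.102 1.645
vertex 0.107 4.829 1.744
vertex 0.66 3.224 0.745
endloop
endfacet
facet normal -0.645 -0.757 -0.103
outer loop
vertex 1.193 2.591 2.056
vertex -0.513 4.102 1.645
vertex 0.66 3.224 0.745
endloop
endfacet
facet normal -0.343 0.408 -0.846
outer loop
vertex 0.66 3.224 0.745
vertex 0.107 4.829 1.744
vertex 1.28 3.95 0.844
endloop
endfacet
facet normal 0.682 -0.511 -0.524
outer loop
vertex 1.28 3.95 0.844
vertex 1.193 2.591 2.056
vertex 0.66 3.224 0.745
endloop
endfacet
facet normal -0.682 0.510 0.524
outer loop
vertex -0.513 4.102 1.645
vertex 0.64 4.196 3.055
vertex 0.107 4.829 1.744
endloop
endfacet
facet normal -0.646 -0.757 -0.102
outer loop
vertex 0.02 3.47 2.956
vertex -0.513 4.102 1.645
vertex 1.193 2.591 2.056
endloop
endfacet
facet normal -0.682 0.511 0.524
outer loop
vertex 0.02 3.47 2.956
vertex 0.64 4.196 3.055
vertex -0.513 4.102 1.645
endloop
endfacet
facet normal 0.646 0.757 0.103
outer loop
vertex 0.107 4.829 1.744
vertex 0.64 4.196 3.055
vertex 1.28 3.95 0.844
endloop
endfacet
facet normal 0.682 -0.511 -0.523
outer loop
vertex 1.813 3.318 2.155
vertex 1.193 2.591 2.056
vertex 1.28 3.95 0.844
endloop
endfacet
facet normal 0.645 0.757 0.103
outer loop
vertex 1.28 3.95 0.844
vertex 0.64 4.196 3.055
vertex 1.813 3.318 2.155
endloop
endfacet
facet normal 0.343 -0.408 0.846
outer loop
vertex 1.813 3.318 2.155
vertex 0.02 3.47 2.956
vertex 1.193 2.591 2.056
endloop
endfacet
facet normal 0.343 -0.408 0.846
outer loop
vertex 0.64 4.196 3.055
vertex 0.02 3.47 2.956
vertex 1.813 3.318 2.155
endloop
endfacet
facet normal -0.464 0.161 0.871
outer loop
vertex -3.548 2.779 1.586
vertex -4.243 2.173 1.328
vertex -3.475 1.848 1.797
endloop
endfacet
facet normal 0.244 0.233 0.941
outer loop
vertex -3.548 2.779 1.586
vertex -3.475 1.848 1.797
vertex -2.71 2.328 1.48
endloop
endfacet
facet normal 0.460 0.740 0.490
outer loop
vertex -3.548 2.779 1.586
vertex -2.71 2.328 1.48
vertex -3.005 2.951 0.816
endloop
endfacet
facet normal -0.113 0.984 0.140
outer loop
vertex -3.548 2.779 1.586
vertex -3.005 2.951 0.816
vertex -3.953 2.855 0.722
endloop
endfacet
facet normal -0.684 0.625 0.376
outer loop
vertex -3.548 2.779 1.586
vertex -3.953 2.855 0.722
vertex -4.243 2.173 1.328
endloop
endfacet
facet normal 0.548 -0.381 0.745
outer loop
vertex -2.71 2.328 1.48
vertex -3.475 1.848 1.797
vertex -2.887 1.445 1.158
endloop
endfacet
facet normal -0.596 -0.497 0.631
outer loop
vertex -3.475 1.848 1.797
vertex -4.243 2.173 1.328
vertex -3.835 1.349 1.064
endloop
endfacet
facet normal -0.952 0.253 -0.171
outer loop
vertex -4.243 2.173 1.328
vertex -3.953 2.855 0.722
vertex -4.13 1.972 0.4
endloop
endfacet
facet normal -0.030 0.833 -0.553
outer loop
vertex -3.953 2.855 0.722
vertex -3.005 2.951 0.816
vertex -3.365 2.452 0.083
endloop
endfacet
facet normal 0.898 0.440 0.014
outer loop
vertex -3.005 2.951 0.816
vertex -2.71 2.328 1.48
vertex -2.597 2.127 0.552
endloop
endfacet
facet normal 0.113 -0.984 -0.140
outer loop
vertex -3.292 1.521 0.294
vertex -2.887 1.445 1.158
vertex -3.835 1.349 1.064
endloop
endfacet
facet normal -0.460 -0.740 -0.490
outer loop
vertex -3.292 1.521 0.294
vertex -3.835 1.349 1.064
vertex -4.13 1.972 0.4
endloop
endfacet
facet normal -0.244 -0.233 -0.941
outer loop
vertex -3.292 1.521 0.294
vertex -4.13 1.972 0.4
vertex -3.365 2.452 0.083
endloop
endfacet
facet normal 0.464 -0.161 -0.871
outer loop
vertex -3.292 1.521 0.294
vertex -3.365 2.452 0.083
vertex -2.597 2.127 0.552
endloop
endfacet
facet normal 0.684 -0.625 -0.376
outer loop
vertex -3.292 1.521 0.294
vertex -2.597 2.127 0.552
vertex -2.887 1.445 1.158
endloop
endfacet
facet normal 0.030 -0.833 0.553
outer loop
vertex -3.835 1.349 1.064
vertex -2.887 1.445 1.158
vertex -3.475 1.848 1.797
endloop
endfacet
facet normal -0.898 -0.440 -0.014
outer loop
vertex -4.13 1.972 0.4
vertex -3.835 1.349 1.064
vertex -4.243 2.173 1.328
endloop
endfacet
facet normal -0.548 0.381 -0.745
outer loop
vertex -3.365 2.452 0.083
vertex -4.13 1.972 0.4
vertex -3.953 2.855 0.722
endloop
endfacet
facet normal 0.596 0.497 -0.631
outer loop
vertex -2.597 2.127 0.552
vertex -3.365 2.452 0.083
vertex -3.005 2.951 0.816
endloop
endfacet
facet normal 0.952 -0.253 0.171
outer loop
vertex -2.887 1.445 1.158
vertex -2.597 2.127 0.552
vertex -2.71 2.328 1.48
endloop
endfacet

endsolid


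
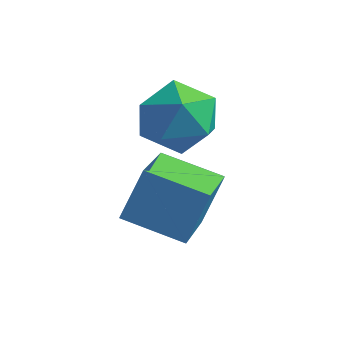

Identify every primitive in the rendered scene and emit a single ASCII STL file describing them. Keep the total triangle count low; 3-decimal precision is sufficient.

solid 
facet normal -0.963 -0.076 0.257
outer loop
vertex -1.264 -1.457 3.663
vertex -1.622 0.124 2.791
vertex -1.488 -2.069 2.643
endloop
endfacet
facet normal 0.194 -0.859 0.473
outer loop
vertex -0.158 -1.964 2.289
vertex -1.264 -1.457 3.663
vertex -1.488 -2.069 2.643
endloop
endfacet
facet normal -0.964 -0.076 0.257
outer loop
vertex -1.488 -2.069 2.643
vertex -1.622 0.124 2.791
vertex -1.845 -0.488 1.772
endloop
endfacet
facet normal -0.184 -0.506 -0.843
outer loop
vertex -1.845 -0.488 1.772
vertex -0.158 -1.964 2.289
vertex -1.488 -2.069 2.643
endloop
endfacet
facet normal 0.184 0.506 0.842
outer loop
vertex -1.264 -1.457 3.663
vertex -0.292 0.229 2.437
vertex -1.622 0.124 2.791
endloop
endfacet
facet normal 0.194 -0.859 0.473
outer loop
vertex 0.065 -1.352 3.308
vertex -1.264 -1.457 3.663
vertex -0.158 -1.964 2.289
endloop
endfacet
facet normal 0.185 0.506 0.842
outer loop
vertex 0.065 -1.352 3.308
vertex -0.292 0.229 2.437
vertex -1.264 -1.457 3.663
endloop
endfacet
facet normal -0.194 0.859 -0.474
outer loop
vertex -1.622 0.124 2.791
vertex -0.292 0.229 2.437
vertex -1.845 -0.488 1.772
endloop
endfacet
facet normal -0.185 -0.506 -0.842
outer loop
vertex -0.516 -0.383 1.417
vertex -0.158 -1.964 2.289
vertex -1.845 -0.488 1.772
endloop
endfacet
facet normal -0.194 0.859 -0.473
outer loop
vertex -1.845 -0.488 1.772
vertex -0.292 0.229 2.437
vertex -0.516 -0.383 1.417
endloop
endfacet
facet normal 0.963 0.077 -0.257
outer loop
vertex -0.516 -0.383 1.417
vertex 0.065 -1.352 3.308
vertex -0.158 -1.964 2.289
endloop
endfacet
facet normal 0.963 0.076 -0.257
outer loop
vertex -0.292 0.229 2.437
vertex 0.065 -1.352 3.308
vertex -0.516 -0.383 1.417
endloop
endfacet
facet normal -0.528 0.765 -0.369
outer loop
vertex -1.581 0.63 3.156
vertex -2.125 0.615 3.904
vertex -1.362 1.139 3.897
endloop
endfacet
facet normal 0.149 0.794 -0.589
outer loop
vertex -1.581 0.63 3.156
vertex -1.362 1.139 3.897
vertex -0.703 0.677 3.441
endloop
endfacet
facet normal 0.294 0.188 -0.937
outer loop
vertex -1.581 0.63 3.156
vertex -0.703 0.677 3.441
vertex -1.058 -0.133 3.167
endloop
endfacet
facet normal -0.294 -0.215 -0.931
outer loop
vertex -1.581 0.63 3.156
vertex -1.058 -0.133 3.167
vertex -1.937 -0.171 3.453
endloop
endfacet
facet normal -0.802 0.141 -0.580
outer loop
vertex -1.581 0.63 3.156
vertex -1.937 -0.171 3.453
vertex -2.125 0.615 3.904
endloop
endfacet
facet normal 0.568 0.823 -0.012
outer loop
vertex -0.703 0.677 3.441
vertex -1.362 1.139 3.897
vertex -0.703 0.691 4.367
endloop
endfacet
facet normal -0.529 0.775 0.344
outer loop
vertex -1.362 1.139 3.897
vertex -2.125 0.615 3.904
vertex -1.582 0.653 4.653
endloop
endfacet
facet normal -0.972 -0.235 0.004
outer loop
vertex -2.125 0.615 3.904
vertex -1.937 -0.171 3.453
vertex -1.937 -0.157 4.379
endloop
endfacet
facet normal -0.149 -0.812 -0.565
outer loop
vertex -1.937 -0.171 3.453
vertex -1.058 -0.133 3.167
vertex -1.278 -0.619 3.923
endloop
endfacet
facet normal 0.803 -0.158 -0.574
outer loop
vertex -1.058 -0.133 3.167
vertex -0.703 0.677 3.441
vertex -0.515 -0.095 3.916
endloop
endfacet
facet normal 0.294 0.215 0.931
outer loop
vertex -1.059 -0.11 4.664
vertex -0.703 0.691 4.367
vertex -1.582 0.653 4.653
endloop
endfacet
facet normal -0.294 -0.188 0.937
outer loop
vertex -1.059 -0.11 4.664
vertex -1.582 0.653 4.653
vertex -1.937 -0.157 4.379
endloop
endfacet
facet normal -0.149 -0.794 0.589
outer loop
vertex -1.059 -0.11 4.664
vertex -1.937 -0.157 4.379
vertex -1.278 -0.619 3.923
endloop
endfacet
facet normal 0.528 -0.765 0.369
outer loop
vertex -1.059 -0.11 4.664
vertex -1.278 -0.619 3.923
vertex -0.515 -0.095 3.916
endloop
endfacet
facet normal 0.802 -0.141 0.580
outer loop
vertex -1.059 -0.11 4.664
vertex -0.515 -0.095 3.916
vertex -0.703 0.691 4.367
endloop
endfacet
facet normal 0.149 0.812 0.565
outer loop
vertex -1.582 0.653 4.653
vertex -0.703 0.691 4.367
vertex -1.362 1.139 3.897
endloop
endfacet
facet normal -0.803 0.158 0.574
outer loop
vertex -1.937 -0.157 4.379
vertex -1.582 0.653 4.653
vertex -2.125 0.615 3.904
endloop
endfacet
facet normal -0.568 -0.823 0.012
outer loop
vertex -1.278 -0.619 3.923
vertex -1.937 -0.157 4.379
vertex -1.937 -0.171 3.453
endloop
endfacet
facet normal 0.529 -0.775 -0.344
outer loop
vertex -0.515 -0.095 3.916
vertex -1.278 -0.619 3.923
vertex -1.058 -0.133 3.167
endloop
endfacet
facet normal 0.972 0.235 -0.004
outer loop
vertex -0.703 0.691 4.367
vertex -0.515 -0.095 3.916
vertex -0.703 0.677 3.441
endloop
endfacet

endsolid


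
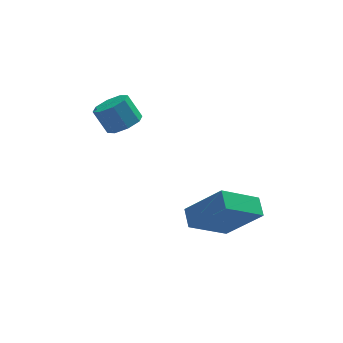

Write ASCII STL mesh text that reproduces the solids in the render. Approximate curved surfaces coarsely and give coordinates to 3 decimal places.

solid 
facet normal 0.408 -0.361 -0.838
outer loop
vertex -2.942 1.813 -0.55
vertex -3.467 1.196 -0.54
vertex -3.464 1.94 -0.859
endloop
endfacet
facet normal 0.352 0.910 -0.221
outer loop
vertex -2.942 1.813 -0.55
vertex -3.464 1.94 -0.859
vertex -3.449 2.261 0.489
endloop
endfacet
facet normal 0.352 0.910 -0.221
outer loop
vertex -3.449 2.261 0.489
vertex -3.464 1.94 -0.859
vertex -3.971 2.388 0.18
endloop
endfacet
facet normal -0.408 0.362 0.838
outer loop
vertex -3.449 2.261 0.489
vertex -3.971 2.388 0.18
vertex -3.973 1.644 0.5
endloop
endfacet
facet normal 0.408 -0.361 -0.838
outer loop
vertex -3.464 1.94 -0.859
vertex -3.467 1.196 -0.54
vertex -3.988 1.631 -0.981
endloop
endfacet
facet normal -0.346 0.788 -0.509
outer loop
vertex -3.464 1.94 -0.859
vertex -3.988 1.631 -0.981
vertex -3.971 2.388 0.18
endloop
endfacet
facet normal -0.346 0.788 -0.509
outer loop
vertex -3.971 2.388 0.18
vertex -3.988 1.631 -0.981
vertex -4.494 2.08 0.058
endloop
endfacet
facet normal -0.408 0.362 0.838
outer loop
vertex -3.971 2.388 0.18
vertex -4.494 2.08 0.058
vertex -3.973 1.644 0.5
endloop
endfacet
facet normal 0.409 -0.360 -0.838
outer loop
vertex -3.988 1.631 -0.981
vertex -3.467 1.196 -0.54
vertex -4.206 1.067 -0.845
endloop
endfacet
facet normal -0.842 0.205 -0.499
outer loop
vertex -3.988 1.631 -0.981
vertex -4.206 1.067 -0.845
vertex -4.494 2.08 0.058
endloop
endfacet
facet normal -0.842 0.206 -0.499
outer loop
vertex -4.494 2.08 0.058
vertex -4.206 1.067 -0.845
vertex -4.713 1.516 0.195
endloop
endfacet
facet normal -0.408 0.362 0.838
outer loop
vertex -4.494 2.08 0.058
vertex -4.713 1.516 0.195
vertex -3.973 1.644 0.5
endloop
endfacet
facet normal 0.409 -0.362 -0.838
outer loop
vertex -4.206 1.067 -0.845
vertex -3.467 1.196 -0.54
vertex -3.991 0.579 -0.529
endloop
endfacet
facet normal -0.844 -0.499 -0.196
outer loop
vertex -4.206 1.067 -0.845
vertex -3.991 0.579 -0.529
vertex -4.713 1.516 0.195
endloop
endfacet
facet normal -0.844 -0.498 -0.197
outer loop
vertex -4.713 1.516 0.195
vertex -3.991 0.579 -0.529
vertex -4.498 1.027 0.51
endloop
endfacet
facet normal -0.408 0.361 0.839
outer loop
vertex -4.713 1.516 0.195
vertex -4.498 1.027 0.51
vertex -3.973 1.644 0.5
endloop
endfacet
facet normal 0.408 -0.362 -0.838
outer loop
vertex -3.991 0.579 -0.529
vertex -3.467 1.196 -0.54
vertex -3.469 0.452 -0.22
endloop
endfacet
facet normal -0.352 -0.910 0.221
outer loop
vertex -3.991 0.579 -0.529
vertex -3.469 0.452 -0.22
vertex -4.498 1.027 0.51
endloop
endfacet
facet normal -0.352 -0.910 0.221
outer loop
vertex -4.498 1.027 0.51
vertex -3.469 0.452 -0.22
vertex -3.976 0.9 0.819
endloop
endfacet
facet normal -0.408 0.361 0.838
outer loop
vertex -4.498 1.027 0.51
vertex -3.976 0.9 0.819
vertex -3.973 1.644 0.5
endloop
endfacet
facet normal 0.408 -0.362 -0.838
outer loop
vertex -3.469 0.452 -0.22
vertex -3.467 1.196 -0.54
vertex -2.946 0.76 -0.098
endloop
endfacet
facet normal 0.346 -0.789 0.509
outer loop
vertex -3.469 0.452 -0.22
vertex -2.946 0.76 -0.098
vertex -3.976 0.9 0.819
endloop
endfacet
facet normal 0.346 -0.788 0.509
outer loop
vertex -3.976 0.9 0.819
vertex -2.946 0.76 -0.098
vertex -3.452 1.209 0.941
endloop
endfacet
facet normal -0.408 0.361 0.838
outer loop
vertex -3.976 0.9 0.819
vertex -3.452 1.209 0.941
vertex -3.973 1.644 0.5
endloop
endfacet
facet normal 0.408 -0.362 -0.838
outer loop
vertex -2.946 0.76 -0.098
vertex -3.467 1.196 -0.54
vertex -2.727 1.324 -0.235
endloop
endfacet
facet normal 0.842 -0.206 0.499
outer loop
vertex -2.946 0.76 -0.098
vertex -2.727 1.324 -0.235
vertex -3.452 1.209 0.941
endloop
endfacet
facet normal 0.842 -0.205 0.499
outer loop
vertex -3.452 1.209 0.941
vertex -2.727 1.324 -0.235
vertex -3.234 1.773 0.805
endloop
endfacet
facet normal -0.409 0.360 0.838
outer loop
vertex -3.452 1.209 0.941
vertex -3.234 1.773 0.805
vertex -3.973 1.644 0.5
endloop
endfacet
facet normal 0.408 -0.361 -0.839
outer loop
vertex -2.727 1.324 -0.235
vertex -3.467 1.196 -0.54
vertex -2.942 1.813 -0.55
endloop
endfacet
facet normal 0.845 0.498 0.197
outer loop
vertex -2.727 1.324 -0.235
vertex -2.942 1.813 -0.55
vertex -3.234 1.773 0.805
endloop
endfacet
facet normal 0.844 0.499 0.197
outer loop
vertex -3.234 1.773 0.805
vertex -2.942 1.813 -0.55
vertex -3.449 2.261 0.489
endloop
endfacet
facet normal -0.409 0.362 0.838
outer loop
vertex -3.234 1.773 0.805
vertex -3.449 2.261 0.489
vertex -3.973 1.644 0.5
endloop
endfacet
facet normal -0.601 0.354 -0.717
outer loop
vertex -1.865 -3.517 -3.405
vertex -1.845 -2.677 -3.007
vertex -0.227 -3.023 -4.534
endloop
endfacet
facet normal -0.022 -0.904 -0.427
outer loop
vertex 1.065 -3.783 -2.993
vertex -1.865 -3.517 -3.405
vertex -0.227 -3.023 -4.534
endloop
endfacet
facet normal -0.601 0.354 -0.717
outer loop
vertex -0.227 -3.023 -4.534
vertex -1.845 -2.677 -3.007
vertex -0.207 -2.182 -4.136
endloop
endfacet
facet normal 0.799 0.242 -0.551
outer loop
vertex -0.207 -2.182 -4.136
vertex 1.065 -3.783 -2.993
vertex -0.227 -3.023 -4.534
endloop
endfacet
facet normal -0.799 -0.242 0.551
outer loop
vertex -1.865 -3.517 -3.405
vertex -0.553 -3.437 -1.466
vertex -1.845 -2.677 -3.007
endloop
endfacet
facet normal -0.022 -0.904 -0.428
outer loop
vertex -0.573 -4.278 -1.864
vertex -1.865 -3.517 -3.405
vertex 1.065 -3.783 -2.993
endloop
endfacet
facet normal -0.799 -0.242 0.551
outer loop
vertex -0.573 -4.278 -1.864
vertex -0.553 -3.437 -1.466
vertex -1.865 -3.517 -3.405
endloop
endfacet
facet normal 0.022 0.904 0.428
outer loop
vertex -1.845 -2.677 -3.007
vertex -0.553 -3.437 -1.466
vertex -0.207 -2.182 -4.136
endloop
endfacet
facet normal 0.799 0.242 -0.551
outer loop
vertex 1.085 -2.943 -2.595
vertex 1.065 -3.783 -2.993
vertex -0.207 -2.182 -4.136
endloop
endfacet
facet normal 0.022 0.904 0.428
outer loop
vertex -0.207 -2.182 -4.136
vertex -0.553 -3.437 -1.466
vertex 1.085 -2.943 -2.595
endloop
endfacet
facet normal 0.601 -0.354 0.717
outer loop
vertex 1.085 -2.943 -2.595
vertex -0.573 -4.278 -1.864
vertex 1.065 -3.783 -2.993
endloop
endfacet
facet normal 0.601 -0.354 0.717
outer loop
vertex -0.553 -3.437 -1.466
vertex -0.573 -4.278 -1.864
vertex 1.085 -2.943 -2.595
endloop
endfacet

endsolid


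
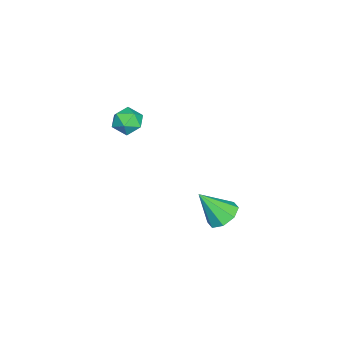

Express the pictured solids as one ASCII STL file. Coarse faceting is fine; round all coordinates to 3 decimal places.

solid 
facet normal -0.769 0.523 -0.368
outer loop
vertex -3.049 -2.294 1.668
vertex -3.513 -2.752 1.986
vertex -3.283 -2.164 2.342
endloop
endfacet
facet normal -0.205 0.945 -0.253
outer loop
vertex -3.049 -2.294 1.668
vertex -3.283 -2.164 2.342
vertex -2.585 -2.058 2.173
endloop
endfacet
facet normal 0.341 0.692 -0.636
outer loop
vertex -3.049 -2.294 1.668
vertex -2.585 -2.058 2.173
vertex -2.384 -2.581 1.712
endloop
endfacet
facet normal 0.114 0.114 -0.987
outer loop
vertex -3.049 -2.294 1.668
vertex -2.384 -2.581 1.712
vertex -2.957 -3.01 1.596
endloop
endfacet
facet normal -0.571 0.009 -0.821
outer loop
vertex -3.049 -2.294 1.668
vertex -2.957 -3.01 1.596
vertex -3.513 -2.752 1.986
endloop
endfacet
facet normal -0.031 0.899 0.436
outer loop
vertex -2.585 -2.058 2.173
vertex -3.283 -2.164 2.342
vertex -2.763 -2.37 2.804
endloop
endfacet
facet normal -0.943 0.216 0.252
outer loop
vertex -3.283 -2.164 2.342
vertex -3.513 -2.752 1.986
vertex -3.336 -2.799 2.688
endloop
endfacet
facet normal -0.623 -0.617 -0.481
outer loop
vertex -3.513 -2.752 1.986
vertex -2.957 -3.01 1.596
vertex -3.135 -3.322 2.227
endloop
endfacet
facet normal 0.488 -0.449 -0.749
outer loop
vertex -2.957 -3.01 1.596
vertex -2.384 -2.581 1.712
vertex -2.437 -3.216 2.058
endloop
endfacet
facet normal 0.853 0.489 -0.182
outer loop
vertex -2.384 -2.581 1.712
vertex -2.585 -2.058 2.173
vertex -2.207 -2.628 2.414
endloop
endfacet
facet normal -0.114 -0.114 0.987
outer loop
vertex -2.671 -3.086 2.732
vertex -2.763 -2.37 2.804
vertex -3.336 -2.799 2.688
endloop
endfacet
facet normal -0.341 -0.692 0.636
outer loop
vertex -2.671 -3.086 2.732
vertex -3.336 -2.799 2.688
vertex -3.135 -3.322 2.227
endloop
endfacet
facet normal 0.205 -0.945 0.253
outer loop
vertex -2.671 -3.086 2.732
vertex -3.135 -3.322 2.227
vertex -2.437 -3.216 2.058
endloop
endfacet
facet normal 0.769 -0.523 0.368
outer loop
vertex -2.671 -3.086 2.732
vertex -2.437 -3.216 2.058
vertex -2.207 -2.628 2.414
endloop
endfacet
facet normal 0.571 -0.009 0.821
outer loop
vertex -2.671 -3.086 2.732
vertex -2.207 -2.628 2.414
vertex -2.763 -2.37 2.804
endloop
endfacet
facet normal -0.488 0.449 0.749
outer loop
vertex -3.336 -2.799 2.688
vertex -2.763 -2.37 2.804
vertex -3.283 -2.164 2.342
endloop
endfacet
facet normal -0.853 -0.489 0.182
outer loop
vertex -3.135 -3.322 2.227
vertex -3.336 -2.799 2.688
vertex -3.513 -2.752 1.986
endloop
endfacet
facet normal 0.031 -0.899 -0.436
outer loop
vertex -2.437 -3.216 2.058
vertex -3.135 -3.322 2.227
vertex -2.957 -3.01 1.596
endloop
endfacet
facet normal 0.943 -0.216 -0.252
outer loop
vertex -2.207 -2.628 2.414
vertex -2.437 -3.216 2.058
vertex -2.384 -2.581 1.712
endloop
endfacet
facet normal 0.623 0.617 0.481
outer loop
vertex -2.763 -2.37 2.804
vertex -2.207 -2.628 2.414
vertex -2.585 -2.058 2.173
endloop
endfacet
facet normal -0.131 0.592 -0.795
outer loop
vertex -2.821 0.862 -3.842
vertex -3.489 1.154 -3.514
vertex -2.715 1.354 -3.493
endloop
endfacet
facet normal 0.946 -0.297 0.132
outer loop
vertex -2.821 0.862 -3.842
vertex -2.715 1.354 -3.493
vertex -3.271 0.166 -2.186
endloop
endfacet
facet normal -0.131 0.591 -0.796
outer loop
vertex -2.715 1.354 -3.493
vertex -3.489 1.154 -3.514
vertex -3.063 1.729 -3.157
endloop
endfacet
facet normal 0.796 0.240 0.556
outer loop
vertex -2.715 1.354 -3.493
vertex -3.063 1.729 -3.157
vertex -3.271 0.166 -2.186
endloop
endfacet
facet normal -0.131 0.591 -0.796
outer loop
vertex -3.063 1.729 -3.157
vertex -3.489 1.154 -3.514
vertex -3.661 1.767 -3.03
endloop
endfacet
facet normal 0.210 0.496 0.843
outer loop
vertex -3.063 1.729 -3.157
vertex -3.661 1.767 -3.03
vertex -3.271 0.166 -2.186
endloop
endfacet
facet normal -0.132 0.591 -0.796
outer loop
vertex -3.661 1.767 -3.03
vertex -3.489 1.154 -3.514
vertex -4.158 1.446 -3.186
endloop
endfacet
facet normal -0.466 0.321 0.824
outer loop
vertex -3.661 1.767 -3.03
vertex -4.158 1.446 -3.186
vertex -3.271 0.166 -2.186
endloop
endfacet
facet normal -0.131 0.592 -0.795
outer loop
vertex -4.158 1.446 -3.186
vertex -3.489 1.154 -3.514
vertex -4.264 0.954 -3.535
endloop
endfacet
facet normal -0.840 -0.182 0.512
outer loop
vertex -4.158 1.446 -3.186
vertex -4.264 0.954 -3.535
vertex -3.271 0.166 -2.186
endloop
endfacet
facet normal -0.131 0.592 -0.795
outer loop
vertex -4.264 0.954 -3.535
vertex -3.489 1.154 -3.514
vertex -3.916 0.579 -3.872
endloop
endfacet
facet normal -0.690 -0.719 0.088
outer loop
vertex -4.264 0.954 -3.535
vertex -3.916 0.579 -3.872
vertex -3.271 0.166 -2.186
endloop
endfacet
facet normal -0.131 0.592 -0.795
outer loop
vertex -3.916 0.579 -3.872
vertex -3.489 1.154 -3.514
vertex -3.318 0.541 -3.999
endloop
endfacet
facet normal -0.104 -0.974 -0.199
outer loop
vertex -3.916 0.579 -3.872
vertex -3.318 0.541 -3.999
vertex -3.271 0.166 -2.186
endloop
endfacet
facet normal -0.131 0.592 -0.795
outer loop
vertex -3.318 0.541 -3.999
vertex -3.489 1.154 -3.514
vertex -2.821 0.862 -3.842
endloop
endfacet
facet normal 0.573 -0.799 -0.180
outer loop
vertex -3.318 0.541 -3.999
vertex -2.821 0.862 -3.842
vertex -3.271 0.166 -2.186
endloop
endfacet

endsolid
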